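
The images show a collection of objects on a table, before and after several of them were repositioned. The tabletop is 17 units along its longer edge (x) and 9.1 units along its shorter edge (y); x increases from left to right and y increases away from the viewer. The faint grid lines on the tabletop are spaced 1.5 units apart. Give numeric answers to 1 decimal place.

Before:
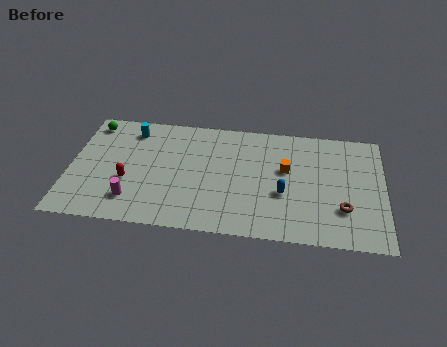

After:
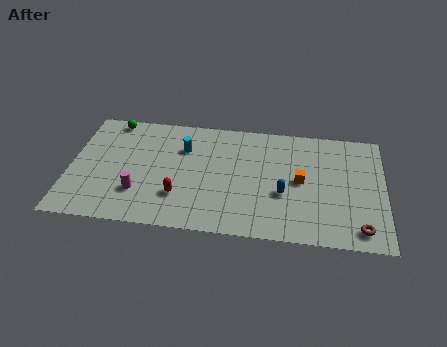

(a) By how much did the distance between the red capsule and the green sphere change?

+1.9

Before: roughly 4.9 units apart; after: 6.8. That's 1.9 units further apart.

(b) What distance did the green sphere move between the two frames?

1.2

The green sphere moved from about (1.0, 7.8) to (2.1, 8.2), a distance of √(1.1² + 0.4²) ≈ 1.2.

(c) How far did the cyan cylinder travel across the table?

3.1

From (3.2, 7.5) to (6.1, 6.4), the cyan cylinder covered √(2.9² + 1.1²) ≈ 3.1 units.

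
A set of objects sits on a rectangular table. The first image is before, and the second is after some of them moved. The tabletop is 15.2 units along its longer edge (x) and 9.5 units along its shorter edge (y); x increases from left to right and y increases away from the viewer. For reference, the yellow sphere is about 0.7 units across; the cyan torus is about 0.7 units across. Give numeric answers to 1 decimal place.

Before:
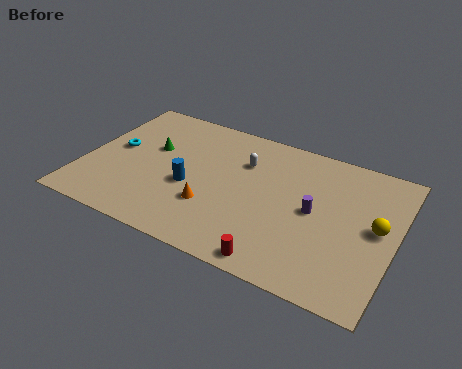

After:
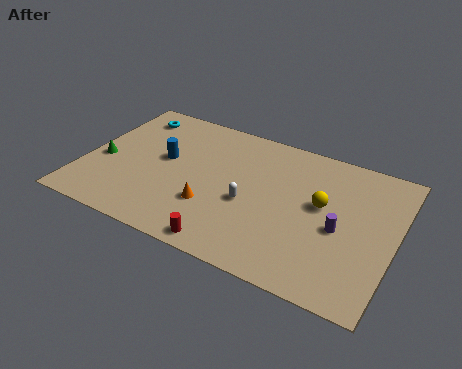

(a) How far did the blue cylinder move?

2.1

The blue cylinder was near (5.3, 3.9) before and (3.8, 5.3) after, so it travelled √(1.5² + 1.4²) ≈ 2.1 units.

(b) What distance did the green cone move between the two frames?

2.8

From (3.1, 5.8) to (0.9, 4.0), the green cone covered √(2.2² + 1.8²) ≈ 2.8 units.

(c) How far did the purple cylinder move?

1.4

The purple cylinder was near (11.3, 4.8) before and (12.6, 4.2) after, so it travelled √(1.3² + 0.6²) ≈ 1.4 units.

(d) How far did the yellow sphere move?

2.7

From (14.3, 5.0) to (11.6, 5.4), the yellow sphere covered √(2.7² + 0.4²) ≈ 2.7 units.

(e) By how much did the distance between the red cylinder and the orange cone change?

-1.7

They were about 4.1 units apart before and 2.4 after — 1.7 units closer together.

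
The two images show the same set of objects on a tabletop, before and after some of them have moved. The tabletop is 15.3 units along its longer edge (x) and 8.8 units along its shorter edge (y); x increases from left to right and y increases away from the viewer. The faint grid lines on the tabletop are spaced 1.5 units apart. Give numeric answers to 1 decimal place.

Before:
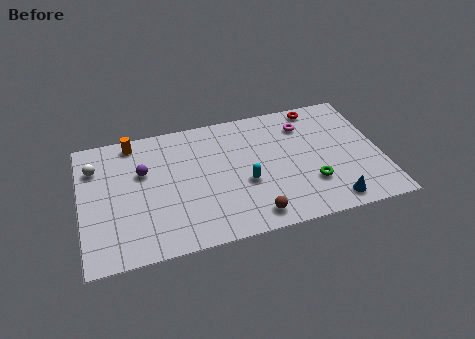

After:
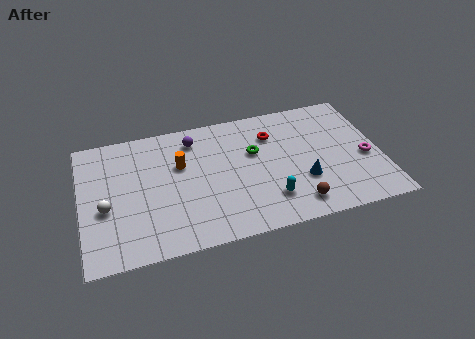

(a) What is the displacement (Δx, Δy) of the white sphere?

(0.4, -2.9)

From the two frames, the white sphere sits at roughly (0.8, 6.5) before and (1.2, 3.6) after.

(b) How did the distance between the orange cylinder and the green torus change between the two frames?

-6.4

Before: roughly 10.2 units apart; after: 3.8. That's 6.4 units closer together.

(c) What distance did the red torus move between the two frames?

2.9

The red torus moved from about (12.4, 7.9) to (9.9, 6.5), a distance of √(2.5² + 1.4²) ≈ 2.9.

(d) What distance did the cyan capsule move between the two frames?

1.8

From (8.3, 3.5) to (9.4, 2.1), the cyan capsule covered √(1.1² + 1.4²) ≈ 1.8 units.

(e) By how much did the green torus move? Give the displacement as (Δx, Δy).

(-2.7, 2.9)

From the two frames, the green torus sits at roughly (11.6, 2.6) before and (8.9, 5.5) after.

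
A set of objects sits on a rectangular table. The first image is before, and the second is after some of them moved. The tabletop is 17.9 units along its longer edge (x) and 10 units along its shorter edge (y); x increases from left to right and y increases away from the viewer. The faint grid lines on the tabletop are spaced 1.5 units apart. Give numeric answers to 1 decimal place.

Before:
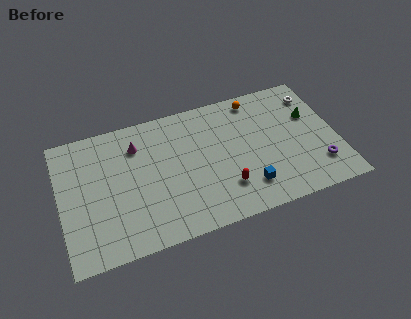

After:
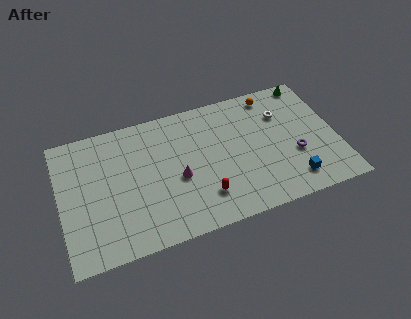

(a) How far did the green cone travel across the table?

2.7

The green cone was near (16.4, 6.4) before and (16.6, 9.1) after, so it travelled √(0.2² + 2.7²) ≈ 2.7 units.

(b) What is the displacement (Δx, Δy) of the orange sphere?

(1.1, 0.0)

The orange sphere started near (13.0, 8.8) and ended near (14.1, 8.8).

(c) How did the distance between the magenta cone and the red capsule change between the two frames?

-4.9

Before: roughly 7.3 units apart; after: 2.4. That's 4.9 units closer together.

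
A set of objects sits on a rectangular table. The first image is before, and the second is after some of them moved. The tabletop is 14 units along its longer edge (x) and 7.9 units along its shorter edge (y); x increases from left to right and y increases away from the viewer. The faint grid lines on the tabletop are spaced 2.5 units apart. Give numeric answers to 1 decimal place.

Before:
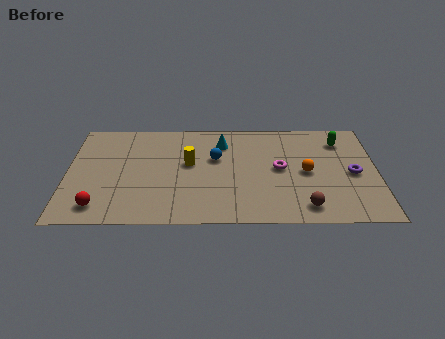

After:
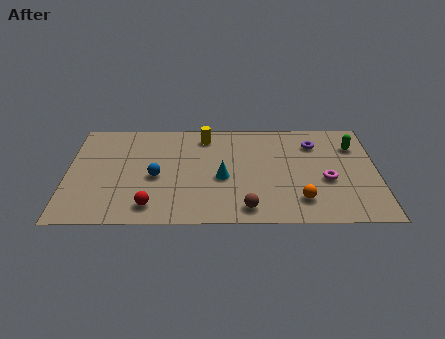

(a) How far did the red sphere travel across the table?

2.3

The red sphere was near (1.5, 1.3) before and (3.8, 1.3) after, so it travelled √(2.3² + 0.0²) ≈ 2.3 units.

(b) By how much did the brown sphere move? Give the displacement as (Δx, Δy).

(-2.6, -0.1)

From the two frames, the brown sphere sits at roughly (10.7, 1.2) before and (8.1, 1.1) after.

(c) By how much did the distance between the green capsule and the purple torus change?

-0.7

They were about 2.5 units apart before and 1.8 after — 0.7 units closer together.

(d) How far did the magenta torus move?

2.3

The magenta torus was near (9.6, 4.1) before and (11.7, 3.2) after, so it travelled √(2.1² + 0.9²) ≈ 2.3 units.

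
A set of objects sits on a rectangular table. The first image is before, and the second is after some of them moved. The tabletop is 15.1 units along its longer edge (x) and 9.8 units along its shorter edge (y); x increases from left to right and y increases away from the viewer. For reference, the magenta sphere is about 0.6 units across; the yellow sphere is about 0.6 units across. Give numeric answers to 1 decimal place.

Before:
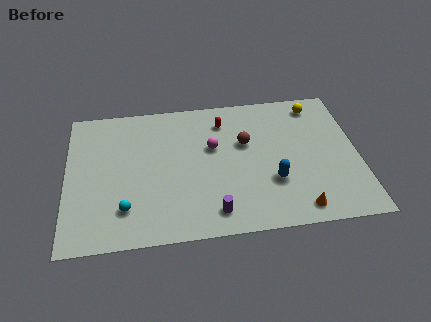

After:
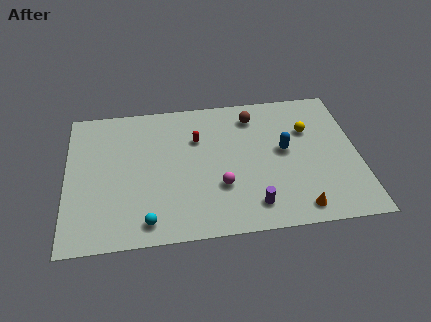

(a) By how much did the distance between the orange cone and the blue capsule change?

+1.8

The distance was about 2.3 in the first image and 4.1 in the second, so they moved 1.8 units further apart.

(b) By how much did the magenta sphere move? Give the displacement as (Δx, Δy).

(0.3, -2.8)

The magenta sphere was at about (7.6, 6.0) and moved to about (7.9, 3.2).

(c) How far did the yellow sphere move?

1.9

The yellow sphere moved from about (13.1, 8.4) to (12.6, 6.6), a distance of √(0.5² + 1.8²) ≈ 1.9.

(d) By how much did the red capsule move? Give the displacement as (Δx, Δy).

(-1.4, -1.1)

The red capsule started near (8.2, 7.8) and ended near (6.8, 6.7).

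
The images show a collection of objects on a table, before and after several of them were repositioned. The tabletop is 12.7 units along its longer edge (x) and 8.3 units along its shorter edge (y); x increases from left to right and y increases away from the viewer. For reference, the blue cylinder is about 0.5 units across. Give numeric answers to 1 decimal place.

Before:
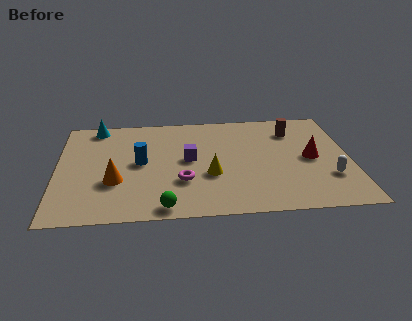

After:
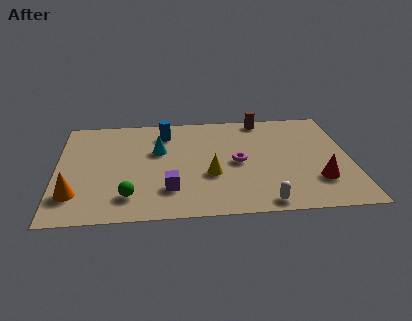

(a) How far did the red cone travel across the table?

1.8

From (11.0, 4.1) to (11.2, 2.3), the red cone covered √(0.2² + 1.8²) ≈ 1.8 units.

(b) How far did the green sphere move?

1.7

From (4.6, 0.8) to (3.1, 1.7), the green sphere covered √(1.5² + 0.9²) ≈ 1.7 units.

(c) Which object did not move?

the yellow cone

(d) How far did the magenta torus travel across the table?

2.7

From (5.4, 2.7) to (7.8, 4.0), the magenta torus covered √(2.4² + 1.3²) ≈ 2.7 units.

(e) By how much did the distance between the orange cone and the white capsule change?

-1.1

They were about 9.2 units apart before and 8.1 after — 1.1 units closer together.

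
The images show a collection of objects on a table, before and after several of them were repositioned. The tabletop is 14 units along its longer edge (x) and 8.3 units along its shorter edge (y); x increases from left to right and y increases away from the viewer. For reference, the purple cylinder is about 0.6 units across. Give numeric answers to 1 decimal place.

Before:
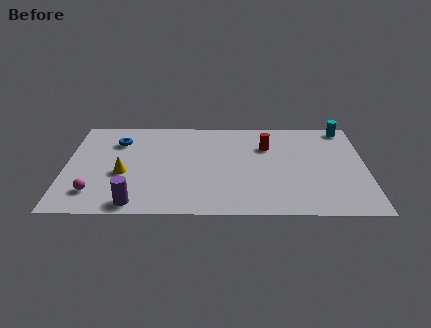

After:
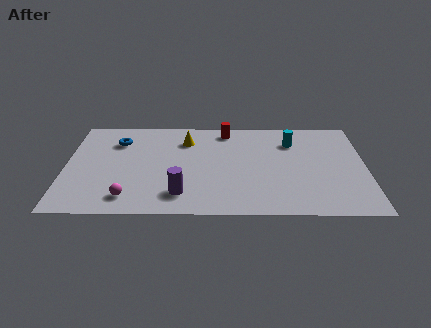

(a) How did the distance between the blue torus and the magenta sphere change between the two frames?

+0.3

The distance was about 4.5 in the first image and 4.8 in the second, so they moved 0.3 units further apart.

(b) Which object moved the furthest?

the yellow cone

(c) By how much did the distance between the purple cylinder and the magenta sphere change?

+0.3

Before: roughly 2.1 units apart; after: 2.4. That's 0.3 units further apart.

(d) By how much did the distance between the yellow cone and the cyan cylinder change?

-6.2

The distance was about 11.2 in the first image and 5.0 in the second, so they moved 6.2 units closer together.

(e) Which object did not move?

the blue torus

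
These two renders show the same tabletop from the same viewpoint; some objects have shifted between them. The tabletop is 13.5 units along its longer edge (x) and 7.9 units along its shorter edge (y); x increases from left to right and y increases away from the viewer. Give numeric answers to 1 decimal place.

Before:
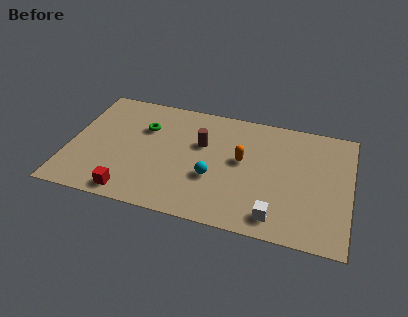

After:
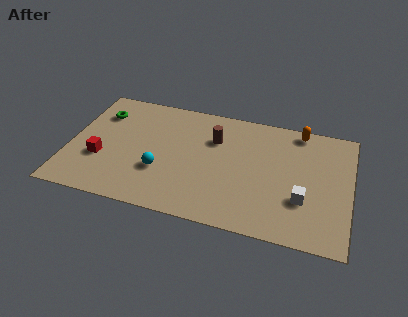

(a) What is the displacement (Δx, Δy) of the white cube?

(1.2, 1.4)

The white cube started near (10.1, 1.2) and ended near (11.3, 2.6).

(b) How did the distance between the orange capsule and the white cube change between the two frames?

+0.8

They were about 3.7 units apart before and 4.5 after — 0.8 units further apart.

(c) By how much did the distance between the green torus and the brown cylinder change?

+2.8

Before: roughly 2.8 units apart; after: 5.6. That's 2.8 units further apart.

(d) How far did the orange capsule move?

3.7

The orange capsule was near (8.3, 4.4) before and (10.9, 7.1) after, so it travelled √(2.6² + 2.7²) ≈ 3.7 units.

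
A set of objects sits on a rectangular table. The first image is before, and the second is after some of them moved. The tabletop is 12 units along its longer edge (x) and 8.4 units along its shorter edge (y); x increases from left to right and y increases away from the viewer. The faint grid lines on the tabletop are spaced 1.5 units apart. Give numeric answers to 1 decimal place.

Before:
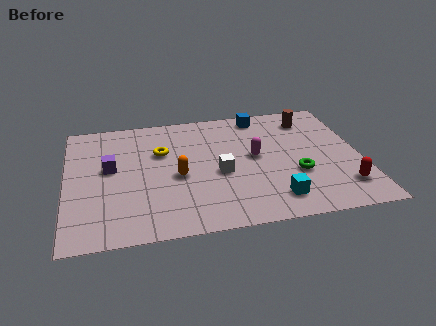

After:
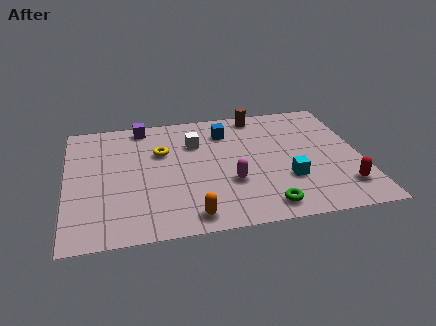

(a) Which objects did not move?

the red capsule and the yellow torus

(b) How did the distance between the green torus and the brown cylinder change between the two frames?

+2.5

They were about 3.9 units apart before and 6.4 after — 2.5 units further apart.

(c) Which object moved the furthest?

the purple cube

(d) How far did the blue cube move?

1.7

From (8.1, 7.4) to (6.6, 6.5), the blue cube covered √(1.5² + 0.9²) ≈ 1.7 units.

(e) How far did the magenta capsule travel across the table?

1.9

The magenta capsule was near (7.7, 4.5) before and (6.6, 2.9) after, so it travelled √(1.1² + 1.6²) ≈ 1.9 units.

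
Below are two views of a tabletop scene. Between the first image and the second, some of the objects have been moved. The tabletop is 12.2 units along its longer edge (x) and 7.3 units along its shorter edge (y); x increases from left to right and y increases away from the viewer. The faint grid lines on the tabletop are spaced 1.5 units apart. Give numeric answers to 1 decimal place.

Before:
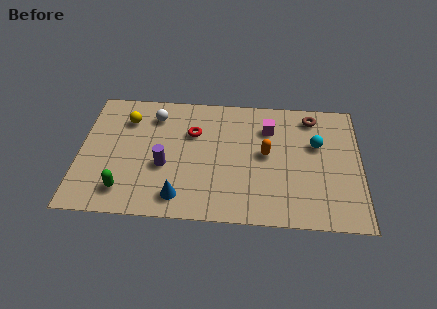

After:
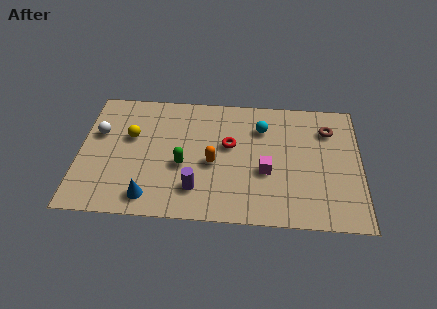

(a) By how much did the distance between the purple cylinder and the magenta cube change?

-1.9

Before: roughly 5.1 units apart; after: 3.2. That's 1.9 units closer together.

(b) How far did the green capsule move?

3.0

The green capsule was near (2.0, 1.4) before and (4.5, 3.0) after, so it travelled √(2.5² + 1.6²) ≈ 3.0 units.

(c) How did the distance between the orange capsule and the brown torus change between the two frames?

+2.5

They were about 3.0 units apart before and 5.5 after — 2.5 units further apart.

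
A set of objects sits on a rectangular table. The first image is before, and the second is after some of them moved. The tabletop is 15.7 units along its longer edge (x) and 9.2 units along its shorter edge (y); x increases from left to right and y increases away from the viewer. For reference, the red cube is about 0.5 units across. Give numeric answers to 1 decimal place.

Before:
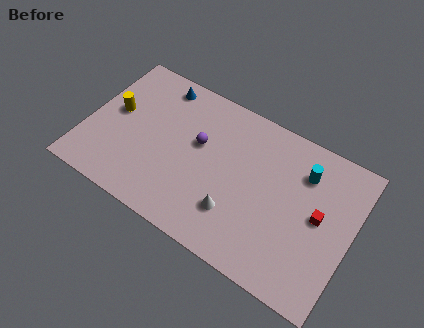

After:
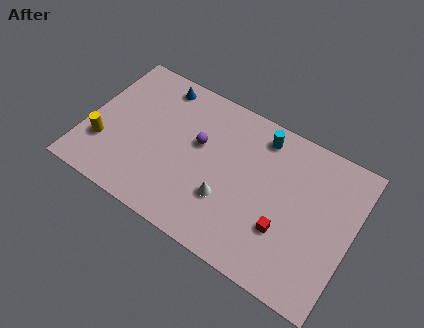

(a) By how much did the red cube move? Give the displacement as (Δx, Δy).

(-1.8, -1.8)

The red cube started near (13.8, 4.8) and ended near (12.0, 3.0).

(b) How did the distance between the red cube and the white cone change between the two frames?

-1.7

Before: roughly 5.1 units apart; after: 3.4. That's 1.7 units closer together.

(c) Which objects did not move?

the blue cone and the purple sphere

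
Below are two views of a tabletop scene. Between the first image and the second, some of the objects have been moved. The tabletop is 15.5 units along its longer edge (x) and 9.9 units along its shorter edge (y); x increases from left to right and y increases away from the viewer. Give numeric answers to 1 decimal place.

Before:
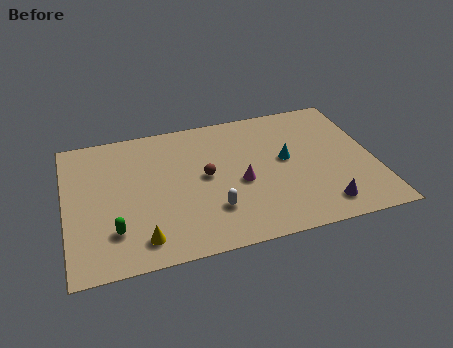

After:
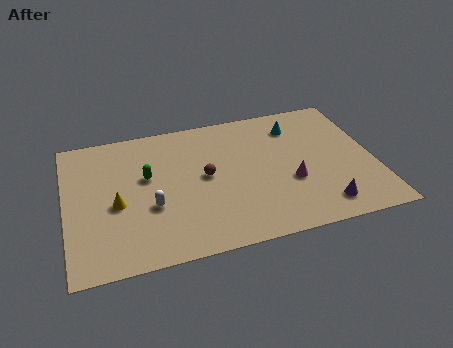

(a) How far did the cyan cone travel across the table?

2.5

The cyan cone was near (11.1, 5.4) before and (11.8, 7.8) after, so it travelled √(0.7² + 2.4²) ≈ 2.5 units.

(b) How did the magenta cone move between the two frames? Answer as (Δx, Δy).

(2.5, -0.6)

The magenta cone was at about (8.7, 4.3) and moved to about (11.2, 3.7).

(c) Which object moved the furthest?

the green capsule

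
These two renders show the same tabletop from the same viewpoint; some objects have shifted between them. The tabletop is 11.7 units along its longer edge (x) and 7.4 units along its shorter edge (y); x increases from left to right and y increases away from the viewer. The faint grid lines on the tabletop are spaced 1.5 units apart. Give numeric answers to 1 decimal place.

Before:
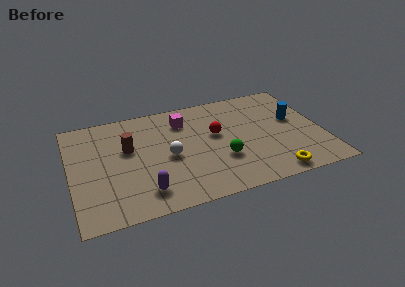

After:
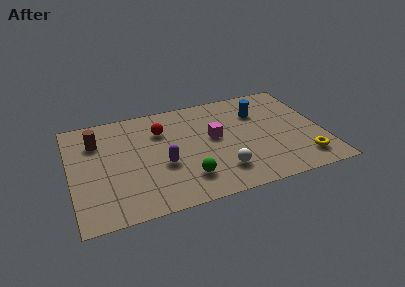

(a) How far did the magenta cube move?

2.1

The magenta cube moved from about (5.4, 5.7) to (6.7, 4.1), a distance of √(1.3² + 1.6²) ≈ 2.1.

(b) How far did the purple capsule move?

1.8

The purple capsule moved from about (3.2, 1.4) to (4.2, 2.9), a distance of √(1.0² + 1.5²) ≈ 1.8.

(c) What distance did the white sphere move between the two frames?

2.9

From (4.5, 3.4) to (6.8, 1.7), the white sphere covered √(2.3² + 1.7²) ≈ 2.9 units.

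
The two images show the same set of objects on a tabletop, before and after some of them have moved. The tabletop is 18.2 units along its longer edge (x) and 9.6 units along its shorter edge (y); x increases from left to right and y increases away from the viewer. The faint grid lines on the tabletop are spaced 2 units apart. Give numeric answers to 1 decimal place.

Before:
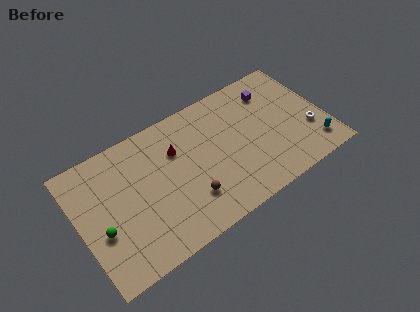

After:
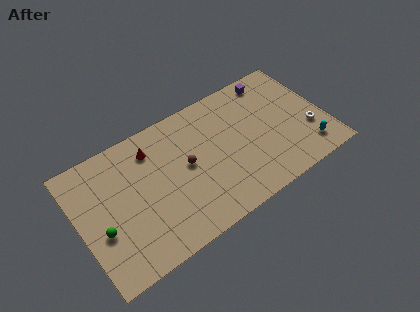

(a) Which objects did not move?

the green sphere and the white torus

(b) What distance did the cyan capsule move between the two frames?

0.5

The cyan capsule was near (17.0, 1.8) before and (16.5, 1.8) after, so it travelled √(0.5² + 0.0²) ≈ 0.5 units.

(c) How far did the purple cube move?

0.9

The purple cube moved from about (14.8, 7.5) to (15.0, 8.4), a distance of √(0.2² + 0.9²) ≈ 0.9.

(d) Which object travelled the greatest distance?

the brown sphere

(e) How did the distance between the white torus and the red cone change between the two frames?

+1.9

The distance was about 10.1 in the first image and 12.0 in the second, so they moved 1.9 units further apart.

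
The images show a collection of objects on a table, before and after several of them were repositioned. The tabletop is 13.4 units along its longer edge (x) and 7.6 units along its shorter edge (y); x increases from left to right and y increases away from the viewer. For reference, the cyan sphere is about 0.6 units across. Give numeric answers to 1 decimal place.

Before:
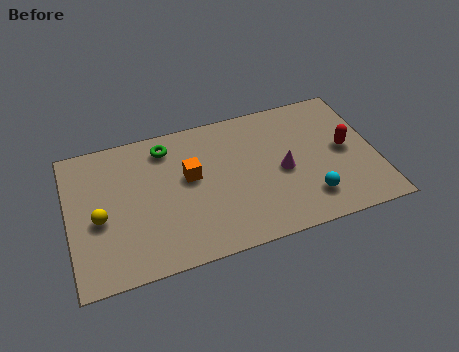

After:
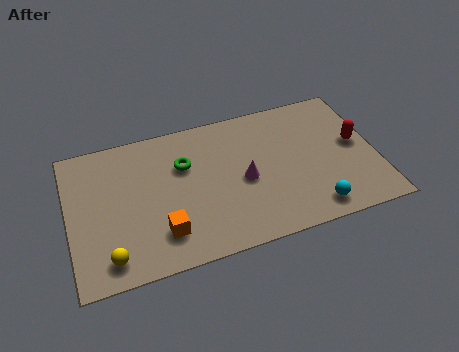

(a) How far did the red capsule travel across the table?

0.5

From (12.1, 3.9) to (12.6, 4.1), the red capsule covered √(0.5² + 0.2²) ≈ 0.5 units.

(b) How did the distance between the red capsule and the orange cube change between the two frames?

+2.2

The distance was about 6.8 in the first image and 9.0 in the second, so they moved 2.2 units further apart.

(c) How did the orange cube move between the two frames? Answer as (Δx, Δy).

(-1.4, -2.6)

The orange cube was at about (5.3, 4.4) and moved to about (3.9, 1.8).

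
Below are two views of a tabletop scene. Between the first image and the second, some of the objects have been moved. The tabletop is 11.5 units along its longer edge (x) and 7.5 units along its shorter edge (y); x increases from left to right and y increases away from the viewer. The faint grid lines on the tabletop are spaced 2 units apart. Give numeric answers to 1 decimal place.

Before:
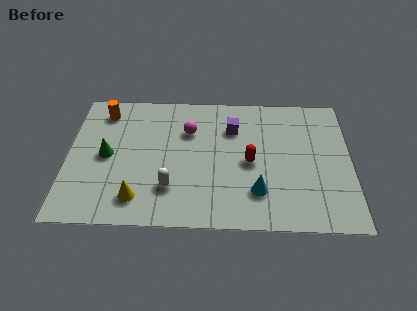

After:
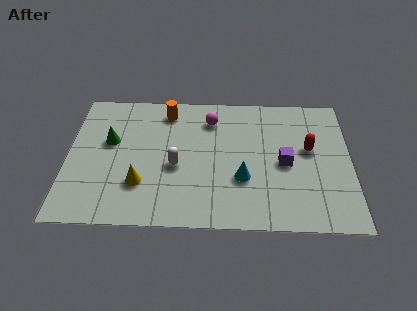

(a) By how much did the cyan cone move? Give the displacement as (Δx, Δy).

(-0.6, 0.7)

The cyan cone was at about (7.7, 1.9) and moved to about (7.1, 2.6).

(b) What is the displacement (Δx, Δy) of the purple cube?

(2.1, -1.9)

The purple cube was at about (6.7, 5.4) and moved to about (8.8, 3.5).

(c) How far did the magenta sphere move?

1.1

The magenta sphere was near (4.9, 5.2) before and (5.8, 5.9) after, so it travelled √(0.9² + 0.7²) ≈ 1.1 units.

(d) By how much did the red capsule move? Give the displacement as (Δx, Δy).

(2.4, 0.8)

From the two frames, the red capsule sits at roughly (7.4, 3.5) before and (9.8, 4.3) after.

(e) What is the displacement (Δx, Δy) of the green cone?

(0.1, 0.8)

From the two frames, the green cone sits at roughly (1.6, 3.7) before and (1.7, 4.5) after.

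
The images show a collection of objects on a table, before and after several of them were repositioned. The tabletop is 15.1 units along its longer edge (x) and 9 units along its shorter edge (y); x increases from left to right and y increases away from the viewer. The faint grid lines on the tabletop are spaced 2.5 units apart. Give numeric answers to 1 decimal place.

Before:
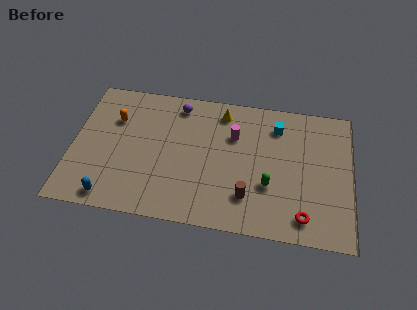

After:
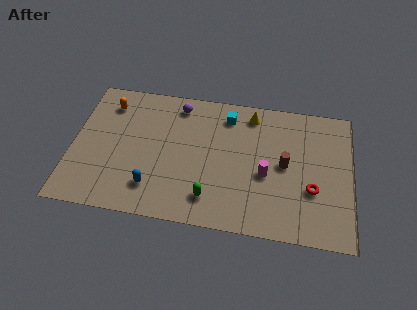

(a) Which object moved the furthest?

the green capsule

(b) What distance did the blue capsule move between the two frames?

2.4

The blue capsule was near (2.3, 1.0) before and (4.5, 2.0) after, so it travelled √(2.2² + 1.0²) ≈ 2.4 units.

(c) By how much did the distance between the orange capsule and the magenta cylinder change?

+2.8

Before: roughly 6.5 units apart; after: 9.3. That's 2.8 units further apart.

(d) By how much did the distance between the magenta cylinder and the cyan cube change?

+1.7

Before: roughly 2.5 units apart; after: 4.2. That's 1.7 units further apart.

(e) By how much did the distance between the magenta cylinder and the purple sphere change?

+2.8

The distance was about 3.5 in the first image and 6.3 in the second, so they moved 2.8 units further apart.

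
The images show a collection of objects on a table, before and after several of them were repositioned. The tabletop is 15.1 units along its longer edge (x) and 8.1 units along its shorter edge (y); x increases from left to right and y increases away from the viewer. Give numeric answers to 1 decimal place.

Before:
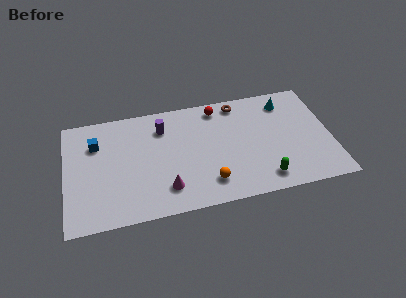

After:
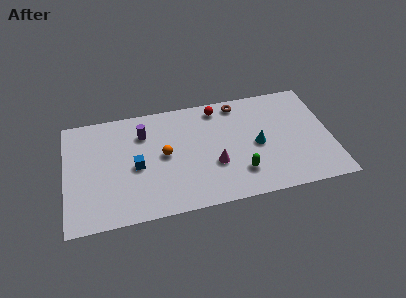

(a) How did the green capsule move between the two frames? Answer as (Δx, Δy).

(-1.3, 0.7)

From the two frames, the green capsule sits at roughly (11.1, 1.3) before and (9.8, 2.0) after.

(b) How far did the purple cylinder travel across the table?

1.1

The purple cylinder moved from about (5.6, 6.2) to (4.5, 6.0), a distance of √(1.1² + 0.2²) ≈ 1.1.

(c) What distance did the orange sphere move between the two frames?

3.5

From (8.0, 1.7) to (5.6, 4.2), the orange sphere covered √(2.4² + 2.5²) ≈ 3.5 units.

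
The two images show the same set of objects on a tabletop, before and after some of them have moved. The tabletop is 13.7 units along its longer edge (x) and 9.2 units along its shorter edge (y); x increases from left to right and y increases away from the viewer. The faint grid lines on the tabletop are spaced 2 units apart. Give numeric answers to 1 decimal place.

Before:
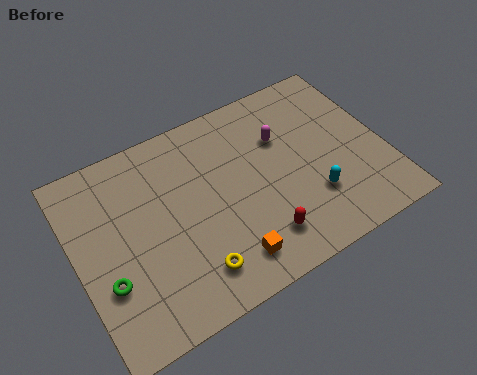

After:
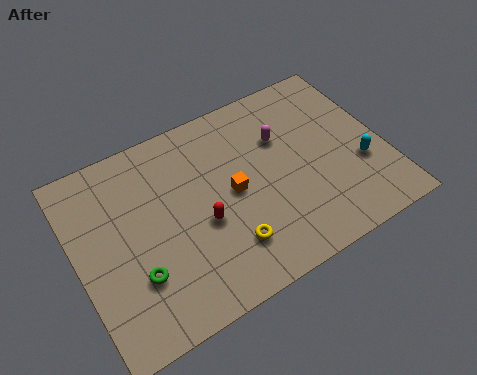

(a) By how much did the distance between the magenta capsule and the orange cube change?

-2.6

They were about 5.6 units apart before and 3.0 after — 2.6 units closer together.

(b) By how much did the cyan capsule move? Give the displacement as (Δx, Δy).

(2.3, 0.6)

The cyan capsule started near (10.2, 2.7) and ended near (12.5, 3.3).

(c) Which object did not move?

the magenta capsule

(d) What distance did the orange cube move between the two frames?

3.1

The orange cube moved from about (6.2, 1.6) to (6.9, 4.6), a distance of √(0.7² + 3.0²) ≈ 3.1.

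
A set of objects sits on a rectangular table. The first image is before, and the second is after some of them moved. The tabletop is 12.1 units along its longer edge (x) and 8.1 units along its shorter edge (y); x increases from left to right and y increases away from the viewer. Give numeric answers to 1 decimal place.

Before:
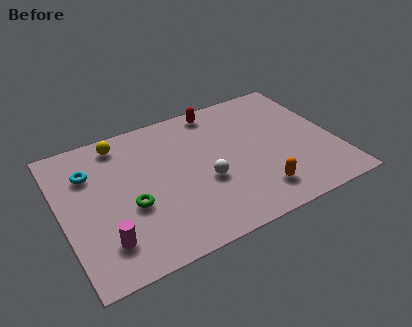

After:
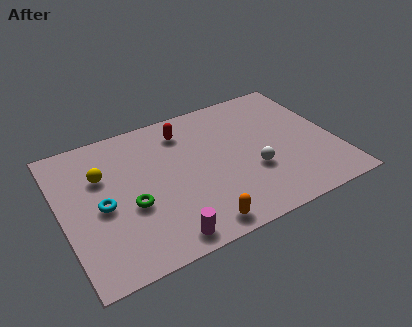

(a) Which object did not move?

the green torus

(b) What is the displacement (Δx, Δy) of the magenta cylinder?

(2.4, -0.9)

The magenta cylinder was at about (1.6, 1.8) and moved to about (4.0, 0.9).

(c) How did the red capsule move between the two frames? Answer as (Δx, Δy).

(-1.6, -0.7)

The red capsule was at about (7.3, 7.2) and moved to about (5.7, 6.5).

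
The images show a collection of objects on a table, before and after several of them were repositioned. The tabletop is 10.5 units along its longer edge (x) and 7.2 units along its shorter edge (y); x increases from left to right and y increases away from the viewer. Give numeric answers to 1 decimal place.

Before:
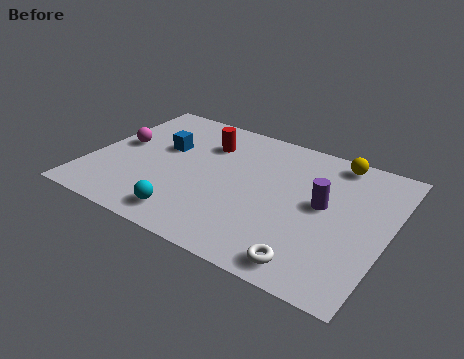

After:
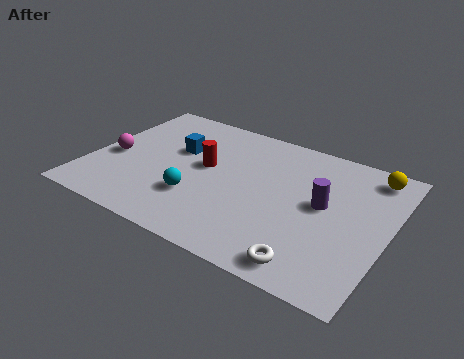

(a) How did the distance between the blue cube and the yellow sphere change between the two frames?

+0.7

Before: roughly 6.2 units apart; after: 6.9. That's 0.7 units further apart.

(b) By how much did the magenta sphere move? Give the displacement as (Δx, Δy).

(-0.1, -0.8)

The magenta sphere was at about (0.9, 3.9) and moved to about (0.8, 3.1).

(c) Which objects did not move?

the purple cylinder and the white torus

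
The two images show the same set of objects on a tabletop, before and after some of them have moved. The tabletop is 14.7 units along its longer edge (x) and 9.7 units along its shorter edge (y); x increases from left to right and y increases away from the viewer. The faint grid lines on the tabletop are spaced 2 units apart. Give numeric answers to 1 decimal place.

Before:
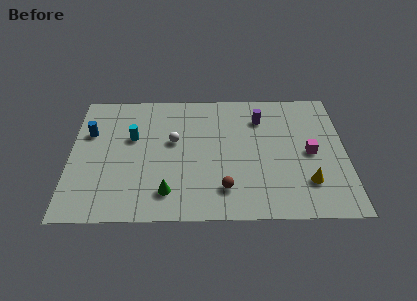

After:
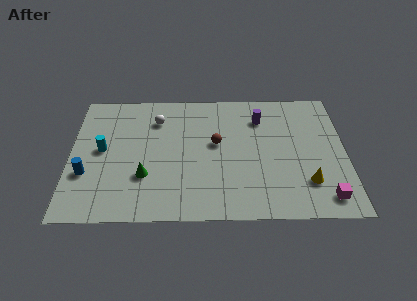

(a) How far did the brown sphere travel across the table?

3.4

The brown sphere was near (8.2, 2.1) before and (7.8, 5.5) after, so it travelled √(0.4² + 3.4²) ≈ 3.4 units.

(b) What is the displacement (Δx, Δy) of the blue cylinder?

(-0.1, -3.1)

From the two frames, the blue cylinder sits at roughly (1.0, 6.4) before and (0.9, 3.3) after.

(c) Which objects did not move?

the purple cylinder and the yellow cone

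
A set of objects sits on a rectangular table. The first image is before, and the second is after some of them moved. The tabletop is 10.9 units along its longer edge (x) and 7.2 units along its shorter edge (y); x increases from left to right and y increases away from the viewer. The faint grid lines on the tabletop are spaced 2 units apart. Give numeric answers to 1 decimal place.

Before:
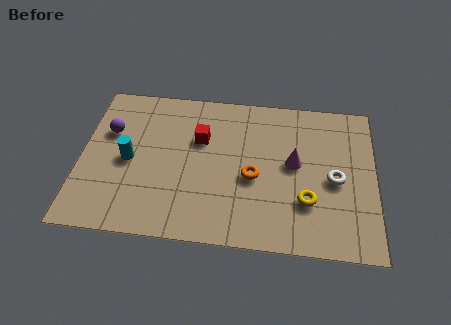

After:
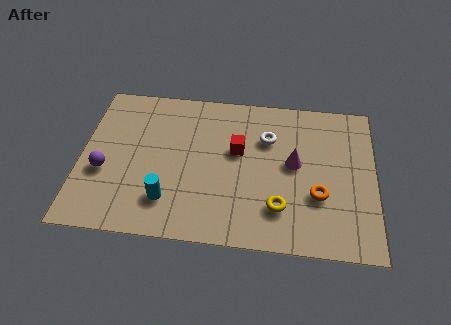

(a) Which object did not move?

the magenta cone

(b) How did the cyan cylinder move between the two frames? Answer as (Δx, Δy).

(1.5, -1.7)

From the two frames, the cyan cylinder sits at roughly (1.8, 3.4) before and (3.3, 1.7) after.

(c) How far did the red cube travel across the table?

1.5

The red cube was near (4.4, 4.7) before and (5.8, 4.3) after, so it travelled √(1.4² + 0.4²) ≈ 1.5 units.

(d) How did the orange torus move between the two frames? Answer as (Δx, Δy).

(2.4, -0.6)

The orange torus was at about (6.4, 3.1) and moved to about (8.8, 2.5).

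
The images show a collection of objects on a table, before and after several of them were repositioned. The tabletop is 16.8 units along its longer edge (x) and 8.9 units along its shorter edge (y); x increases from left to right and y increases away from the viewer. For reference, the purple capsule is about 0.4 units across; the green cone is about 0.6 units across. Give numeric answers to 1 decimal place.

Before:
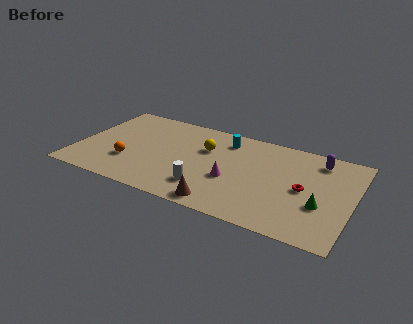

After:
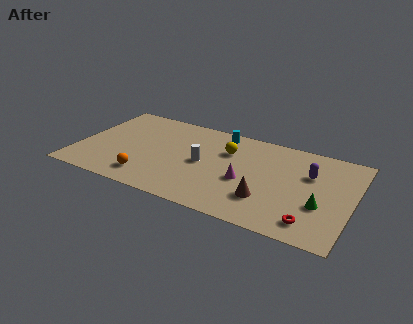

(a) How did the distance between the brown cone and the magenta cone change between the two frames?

-0.7

Before: roughly 2.5 units apart; after: 1.8. That's 0.7 units closer together.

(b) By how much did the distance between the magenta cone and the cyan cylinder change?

+0.8

The distance was about 3.8 in the first image and 4.6 in the second, so they moved 0.8 units further apart.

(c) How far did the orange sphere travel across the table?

1.7

The orange sphere moved from about (3.3, 2.8) to (4.6, 1.7), a distance of √(1.3² + 1.1²) ≈ 1.7.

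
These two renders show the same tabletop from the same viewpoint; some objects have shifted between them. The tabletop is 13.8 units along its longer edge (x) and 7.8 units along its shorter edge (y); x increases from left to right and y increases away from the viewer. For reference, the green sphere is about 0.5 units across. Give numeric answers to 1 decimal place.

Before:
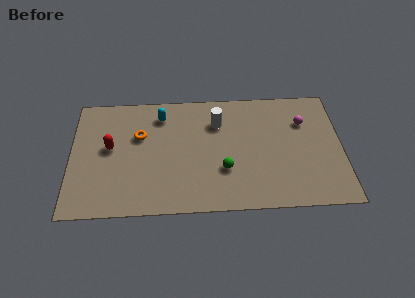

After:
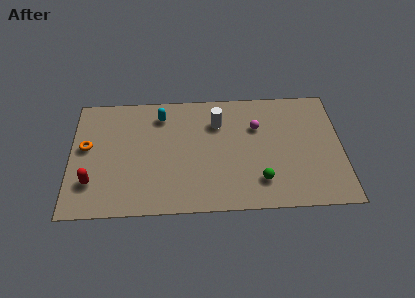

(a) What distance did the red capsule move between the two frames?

2.4

The red capsule moved from about (2.0, 4.3) to (1.1, 2.1), a distance of √(0.9² + 2.2²) ≈ 2.4.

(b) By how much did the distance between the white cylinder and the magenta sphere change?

-2.4

The distance was about 4.4 in the first image and 2.0 in the second, so they moved 2.4 units closer together.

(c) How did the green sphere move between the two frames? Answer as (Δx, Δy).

(1.8, -0.8)

From the two frames, the green sphere sits at roughly (7.8, 2.6) before and (9.6, 1.8) after.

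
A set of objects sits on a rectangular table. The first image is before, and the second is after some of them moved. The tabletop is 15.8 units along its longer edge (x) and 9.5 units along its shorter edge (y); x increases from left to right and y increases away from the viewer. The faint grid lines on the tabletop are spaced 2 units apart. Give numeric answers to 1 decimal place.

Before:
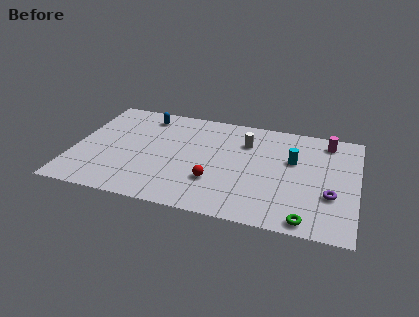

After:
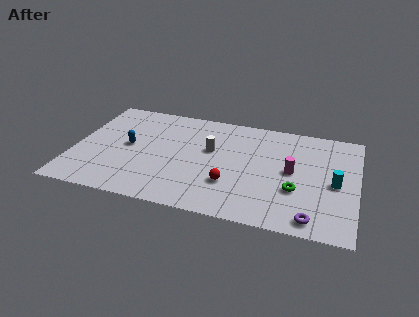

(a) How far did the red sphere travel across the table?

0.9

The red sphere moved from about (8.0, 2.9) to (8.9, 2.9), a distance of √(0.9² + 0.0²) ≈ 0.9.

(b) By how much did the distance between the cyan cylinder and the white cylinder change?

+4.2

Before: roughly 2.9 units apart; after: 7.1. That's 4.2 units further apart.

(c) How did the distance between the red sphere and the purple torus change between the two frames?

-1.5

The distance was about 6.4 in the first image and 4.9 in the second, so they moved 1.5 units closer together.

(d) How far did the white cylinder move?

2.2

From (9.5, 6.9) to (7.6, 5.7), the white cylinder covered √(1.9² + 1.2²) ≈ 2.2 units.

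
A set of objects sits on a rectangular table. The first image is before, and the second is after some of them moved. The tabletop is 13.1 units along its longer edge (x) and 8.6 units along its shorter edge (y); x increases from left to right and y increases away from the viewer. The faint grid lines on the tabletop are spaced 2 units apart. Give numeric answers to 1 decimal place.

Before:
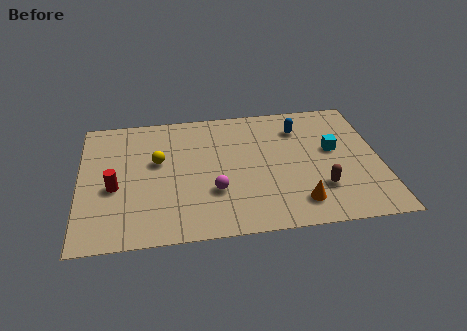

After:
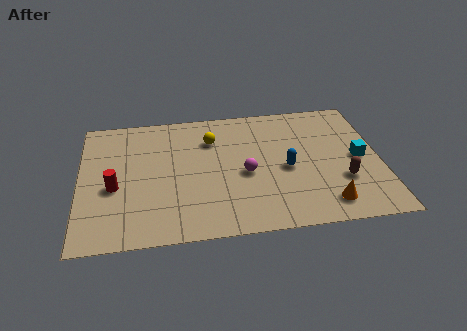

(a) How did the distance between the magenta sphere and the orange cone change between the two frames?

+0.4

They were about 3.8 units apart before and 4.2 after — 0.4 units further apart.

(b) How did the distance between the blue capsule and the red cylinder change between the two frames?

-1.2

Before: roughly 8.7 units apart; after: 7.5. That's 1.2 units closer together.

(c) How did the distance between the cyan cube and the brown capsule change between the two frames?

-1.0

They were about 2.6 units apart before and 1.6 after — 1.0 units closer together.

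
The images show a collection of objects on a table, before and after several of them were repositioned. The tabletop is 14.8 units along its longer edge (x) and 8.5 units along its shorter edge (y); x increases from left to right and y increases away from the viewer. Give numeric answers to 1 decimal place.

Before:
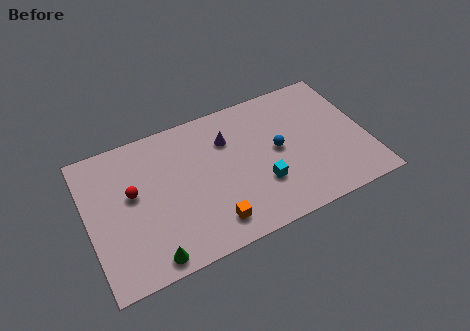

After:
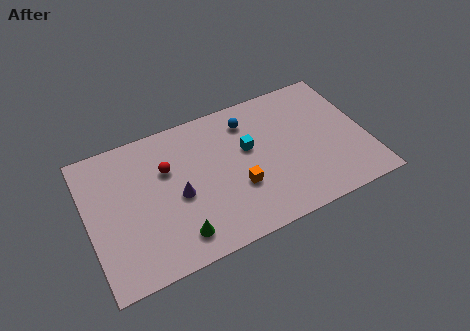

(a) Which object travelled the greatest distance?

the purple cone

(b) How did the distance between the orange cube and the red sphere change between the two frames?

-0.7

The distance was about 5.1 in the first image and 4.4 in the second, so they moved 0.7 units closer together.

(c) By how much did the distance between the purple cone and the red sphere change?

-3.5

They were about 5.3 units apart before and 1.8 after — 3.5 units closer together.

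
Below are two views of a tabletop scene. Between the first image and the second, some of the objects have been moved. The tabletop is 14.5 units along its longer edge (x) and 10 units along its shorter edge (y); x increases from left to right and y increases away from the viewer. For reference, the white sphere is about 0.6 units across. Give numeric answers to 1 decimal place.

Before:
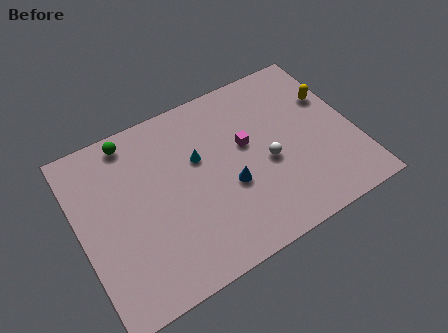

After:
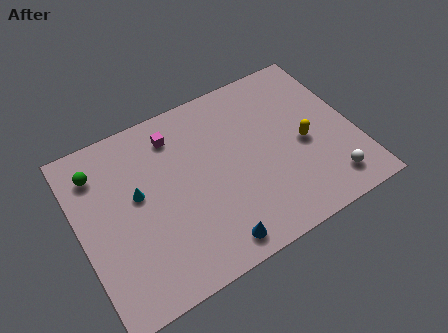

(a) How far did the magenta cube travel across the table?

4.2

From (8.9, 5.8) to (5.4, 8.1), the magenta cube covered √(3.5² + 2.3²) ≈ 4.2 units.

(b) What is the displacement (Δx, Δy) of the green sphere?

(-1.9, -1.0)

The green sphere started near (3.2, 8.9) and ended near (1.3, 7.9).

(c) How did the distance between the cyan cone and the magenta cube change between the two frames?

+0.8

They were about 2.5 units apart before and 3.3 after — 0.8 units further apart.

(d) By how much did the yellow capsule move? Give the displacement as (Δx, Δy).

(-1.8, -2.1)

The yellow capsule was at about (13.6, 6.6) and moved to about (11.8, 4.5).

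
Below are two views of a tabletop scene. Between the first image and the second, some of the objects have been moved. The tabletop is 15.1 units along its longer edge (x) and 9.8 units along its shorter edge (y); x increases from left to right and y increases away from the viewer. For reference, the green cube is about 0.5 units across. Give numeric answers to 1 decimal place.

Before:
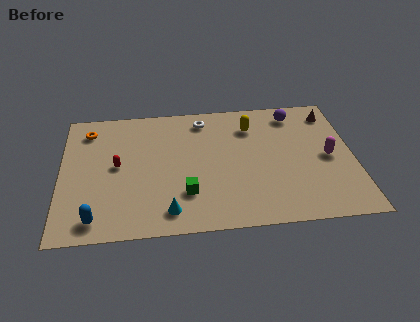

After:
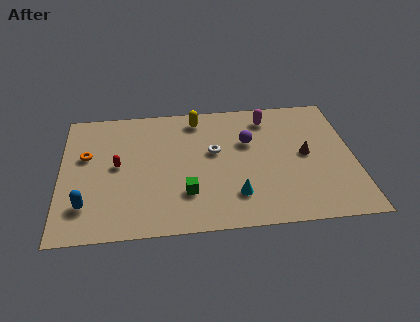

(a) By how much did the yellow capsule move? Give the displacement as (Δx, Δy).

(-2.8, 0.9)

From the two frames, the yellow capsule sits at roughly (9.9, 7.5) before and (7.1, 8.4) after.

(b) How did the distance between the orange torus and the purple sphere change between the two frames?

-2.4

Before: roughly 10.8 units apart; after: 8.4. That's 2.4 units closer together.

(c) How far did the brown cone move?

3.4

The brown cone was near (14.1, 8.1) before and (12.6, 5.0) after, so it travelled √(1.5² + 3.1²) ≈ 3.4 units.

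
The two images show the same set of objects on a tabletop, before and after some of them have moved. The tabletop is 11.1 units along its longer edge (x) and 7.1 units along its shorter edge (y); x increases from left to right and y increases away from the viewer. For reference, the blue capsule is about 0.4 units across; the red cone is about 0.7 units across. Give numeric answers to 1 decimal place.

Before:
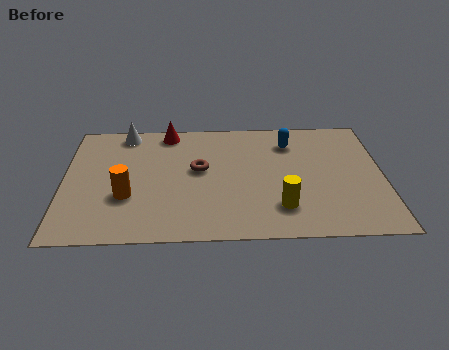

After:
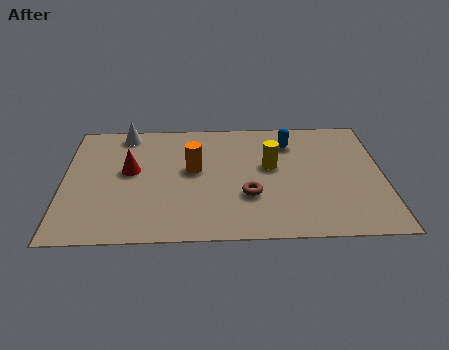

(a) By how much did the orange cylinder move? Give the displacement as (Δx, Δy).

(2.3, 1.5)

The orange cylinder was at about (2.2, 2.5) and moved to about (4.5, 4.0).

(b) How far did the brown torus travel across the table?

2.3

The brown torus moved from about (4.7, 4.0) to (6.4, 2.4), a distance of √(1.7² + 1.6²) ≈ 2.3.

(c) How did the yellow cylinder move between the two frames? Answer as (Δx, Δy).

(-0.3, 2.4)

From the two frames, the yellow cylinder sits at roughly (7.5, 1.7) before and (7.2, 4.1) after.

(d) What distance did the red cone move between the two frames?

2.6

The red cone was near (3.6, 6.3) before and (2.3, 4.0) after, so it travelled √(1.3² + 2.3²) ≈ 2.6 units.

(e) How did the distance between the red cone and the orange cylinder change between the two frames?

-1.8

Before: roughly 4.0 units apart; after: 2.2. That's 1.8 units closer together.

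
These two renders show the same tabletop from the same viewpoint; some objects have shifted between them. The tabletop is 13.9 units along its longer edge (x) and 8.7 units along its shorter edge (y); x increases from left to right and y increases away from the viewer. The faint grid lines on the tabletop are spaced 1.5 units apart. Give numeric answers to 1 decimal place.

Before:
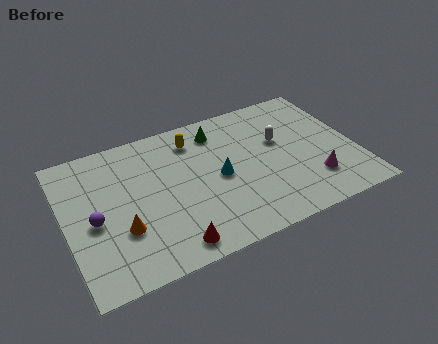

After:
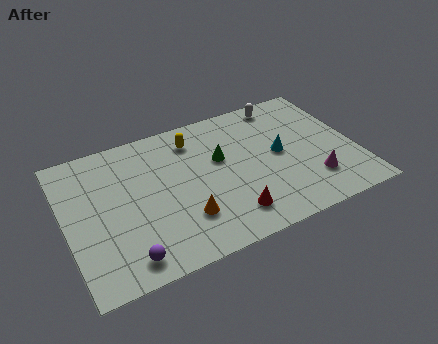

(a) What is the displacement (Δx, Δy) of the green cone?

(-0.1, -1.8)

The green cone started near (7.6, 7.1) and ended near (7.5, 5.3).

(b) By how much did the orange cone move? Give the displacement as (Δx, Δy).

(2.9, -0.5)

From the two frames, the orange cone sits at roughly (2.5, 2.9) before and (5.4, 2.4) after.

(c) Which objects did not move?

the magenta cone and the yellow capsule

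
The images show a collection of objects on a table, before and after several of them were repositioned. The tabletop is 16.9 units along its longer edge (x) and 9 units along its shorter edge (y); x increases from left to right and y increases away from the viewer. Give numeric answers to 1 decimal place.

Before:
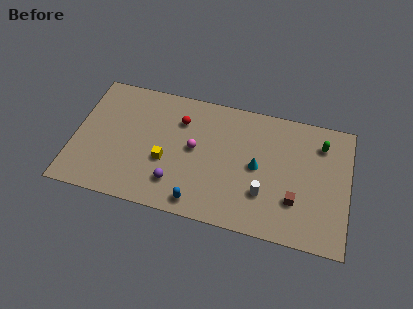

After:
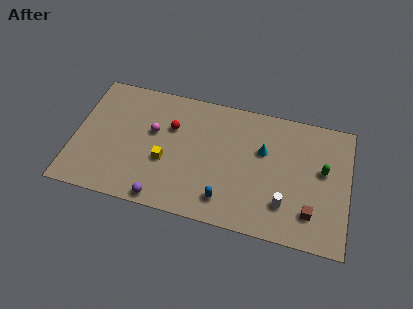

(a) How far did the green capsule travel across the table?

1.8

The green capsule was near (15.1, 7.0) before and (15.3, 5.2) after, so it travelled √(0.2² + 1.8²) ≈ 1.8 units.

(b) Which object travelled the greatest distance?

the magenta sphere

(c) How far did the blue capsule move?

1.7

The blue capsule moved from about (7.9, 1.1) to (9.5, 1.7), a distance of √(1.6² + 0.6²) ≈ 1.7.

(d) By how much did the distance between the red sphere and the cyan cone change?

+0.4

They were about 5.3 units apart before and 5.7 after — 0.4 units further apart.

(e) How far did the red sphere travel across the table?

0.8

From (6.4, 6.6) to (5.9, 6.0), the red sphere covered √(0.5² + 0.6²) ≈ 0.8 units.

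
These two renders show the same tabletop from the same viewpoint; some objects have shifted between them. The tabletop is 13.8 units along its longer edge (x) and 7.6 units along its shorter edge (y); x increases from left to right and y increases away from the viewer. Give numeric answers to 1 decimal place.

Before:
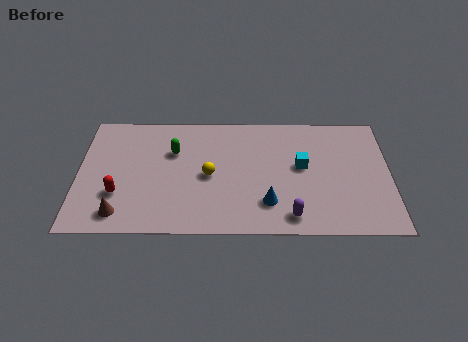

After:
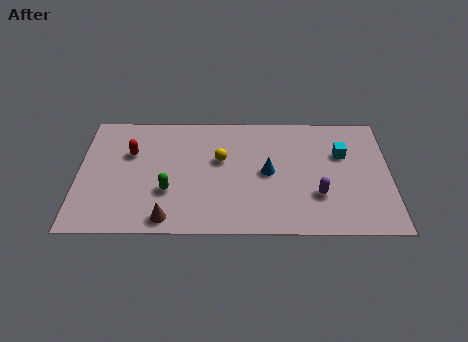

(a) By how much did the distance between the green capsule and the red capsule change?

-0.7

They were about 3.6 units apart before and 2.9 after — 0.7 units closer together.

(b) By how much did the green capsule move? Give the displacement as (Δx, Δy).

(-0.2, -2.5)

The green capsule was at about (4.2, 5.1) and moved to about (4.0, 2.6).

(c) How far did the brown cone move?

2.1

The brown cone was near (1.9, 1.2) before and (4.0, 0.9) after, so it travelled √(2.1² + 0.3²) ≈ 2.1 units.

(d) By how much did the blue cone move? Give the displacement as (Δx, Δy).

(0.0, 1.9)

The blue cone was at about (8.4, 1.9) and moved to about (8.4, 3.8).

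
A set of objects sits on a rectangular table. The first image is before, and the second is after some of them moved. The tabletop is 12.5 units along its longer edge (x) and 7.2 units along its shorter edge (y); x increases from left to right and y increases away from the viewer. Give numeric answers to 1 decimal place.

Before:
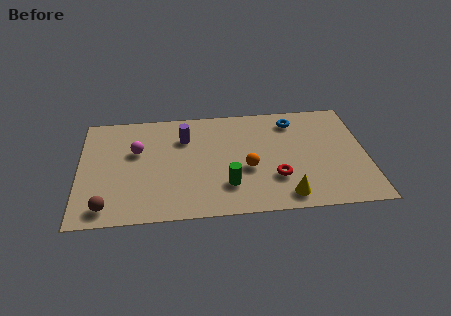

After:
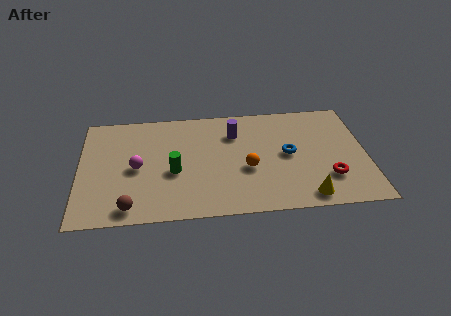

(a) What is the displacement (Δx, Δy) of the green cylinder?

(-2.3, 1.1)

The green cylinder started near (6.4, 1.9) and ended near (4.1, 3.0).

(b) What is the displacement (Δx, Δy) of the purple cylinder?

(2.2, 0.1)

From the two frames, the purple cylinder sits at roughly (4.6, 5.2) before and (6.8, 5.3) after.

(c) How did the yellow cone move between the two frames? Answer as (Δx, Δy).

(0.9, -0.1)

The yellow cone was at about (8.9, 1.0) and moved to about (9.8, 0.9).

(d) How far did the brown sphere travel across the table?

1.0

The brown sphere moved from about (1.2, 1.0) to (2.2, 0.9), a distance of √(1.0² + 0.1²) ≈ 1.0.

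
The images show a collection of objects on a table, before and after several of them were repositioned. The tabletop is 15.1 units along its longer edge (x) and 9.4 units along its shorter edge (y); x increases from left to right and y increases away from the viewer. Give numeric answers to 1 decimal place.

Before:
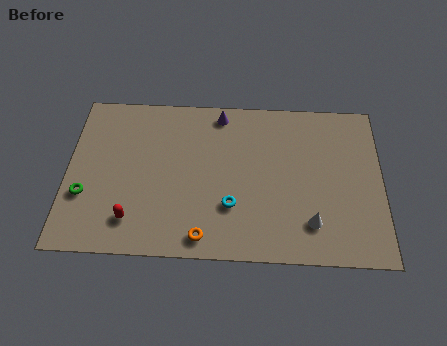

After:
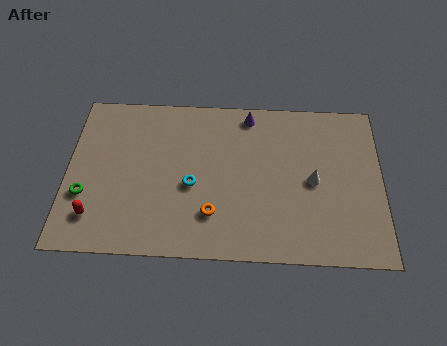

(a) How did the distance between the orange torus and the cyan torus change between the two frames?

-0.3

They were about 2.2 units apart before and 1.9 after — 0.3 units closer together.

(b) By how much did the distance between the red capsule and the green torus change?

-1.3

They were about 2.6 units apart before and 1.3 after — 1.3 units closer together.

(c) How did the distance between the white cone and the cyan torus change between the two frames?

+1.9

The distance was about 3.9 in the first image and 5.8 in the second, so they moved 1.9 units further apart.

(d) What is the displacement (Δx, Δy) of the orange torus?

(0.4, 1.3)

From the two frames, the orange torus sits at roughly (6.6, 1.1) before and (7.0, 2.4) after.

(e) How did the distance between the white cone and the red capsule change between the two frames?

+2.2

They were about 8.5 units apart before and 10.7 after — 2.2 units further apart.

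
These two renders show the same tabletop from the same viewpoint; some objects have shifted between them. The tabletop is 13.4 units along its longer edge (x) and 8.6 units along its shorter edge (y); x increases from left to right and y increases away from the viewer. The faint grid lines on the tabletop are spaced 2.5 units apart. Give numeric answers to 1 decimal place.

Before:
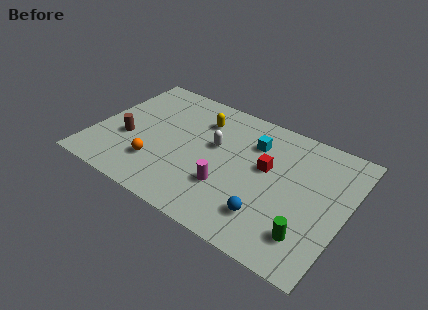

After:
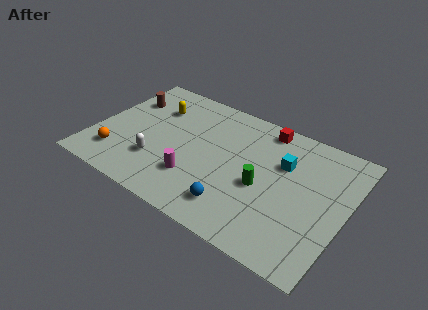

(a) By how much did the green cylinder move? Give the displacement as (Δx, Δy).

(-2.7, 1.8)

From the two frames, the green cylinder sits at roughly (11.8, 1.9) before and (9.1, 3.7) after.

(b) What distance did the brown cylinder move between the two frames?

2.9

From (1.8, 3.3) to (1.2, 6.1), the brown cylinder covered √(0.6² + 2.8²) ≈ 2.9 units.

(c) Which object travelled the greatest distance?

the white capsule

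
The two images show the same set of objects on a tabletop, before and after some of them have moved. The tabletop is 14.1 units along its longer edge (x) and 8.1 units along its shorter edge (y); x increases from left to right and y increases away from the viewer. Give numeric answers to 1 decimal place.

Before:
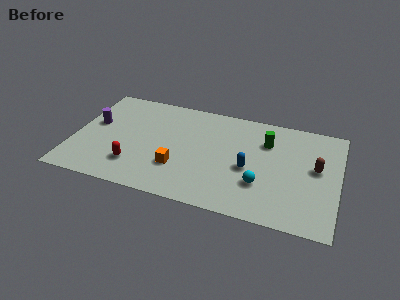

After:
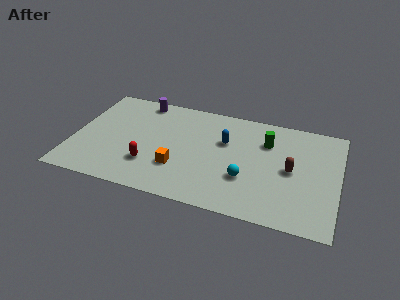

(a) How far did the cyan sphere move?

0.8

The cyan sphere was near (10.1, 2.5) before and (9.3, 2.7) after, so it travelled √(0.8² + 0.2²) ≈ 0.8 units.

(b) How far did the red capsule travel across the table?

0.9

The red capsule moved from about (3.4, 2.0) to (4.2, 2.3), a distance of √(0.8² + 0.3²) ≈ 0.9.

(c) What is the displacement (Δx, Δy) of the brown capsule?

(-1.3, -0.5)

From the two frames, the brown capsule sits at roughly (12.9, 4.5) before and (11.6, 4.0) after.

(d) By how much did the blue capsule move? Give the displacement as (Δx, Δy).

(-1.4, 1.7)

The blue capsule started near (9.4, 3.5) and ended near (8.0, 5.2).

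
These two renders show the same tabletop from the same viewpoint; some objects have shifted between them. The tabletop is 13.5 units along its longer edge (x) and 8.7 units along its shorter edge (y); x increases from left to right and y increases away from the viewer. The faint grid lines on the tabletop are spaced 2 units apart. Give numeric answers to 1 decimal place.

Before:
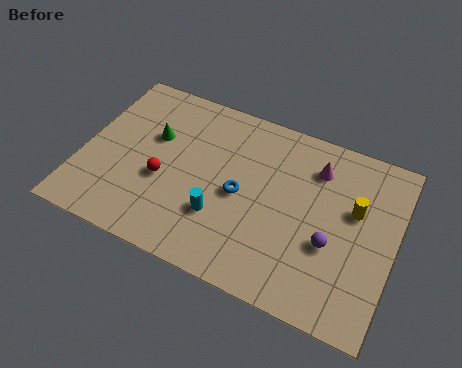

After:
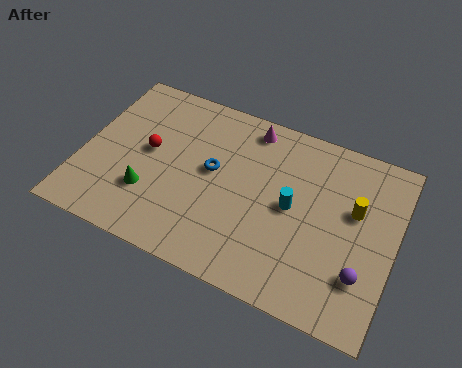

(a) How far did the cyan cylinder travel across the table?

3.4

The cyan cylinder moved from about (6.2, 2.7) to (9.1, 4.4), a distance of √(2.9² + 1.7²) ≈ 3.4.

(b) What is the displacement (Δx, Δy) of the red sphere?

(-0.8, 1.2)

The red sphere started near (3.6, 3.5) and ended near (2.8, 4.7).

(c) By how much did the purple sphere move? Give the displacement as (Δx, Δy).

(1.4, -0.9)

The purple sphere started near (10.9, 3.3) and ended near (12.3, 2.4).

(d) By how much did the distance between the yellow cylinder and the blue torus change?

+1.2

The distance was about 4.9 in the first image and 6.1 in the second, so they moved 1.2 units further apart.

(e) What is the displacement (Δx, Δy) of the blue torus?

(-1.3, 0.7)

From the two frames, the blue torus sits at roughly (6.9, 4.1) before and (5.6, 4.8) after.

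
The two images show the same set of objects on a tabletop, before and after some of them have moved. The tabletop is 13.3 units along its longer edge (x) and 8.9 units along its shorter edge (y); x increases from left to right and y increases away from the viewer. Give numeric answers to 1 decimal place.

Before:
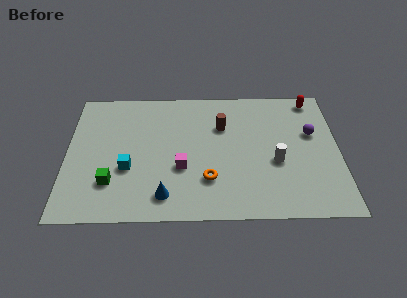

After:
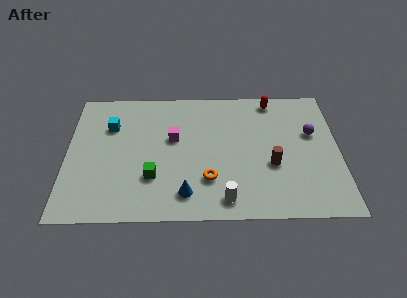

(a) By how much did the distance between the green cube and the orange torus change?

-2.0

The distance was about 4.7 in the first image and 2.7 in the second, so they moved 2.0 units closer together.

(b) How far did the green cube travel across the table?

2.0

The green cube moved from about (2.2, 2.4) to (4.2, 2.7), a distance of √(2.0² + 0.3²) ≈ 2.0.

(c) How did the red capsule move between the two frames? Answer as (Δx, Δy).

(-2.0, 0.0)

The red capsule started near (12.1, 7.9) and ended near (10.1, 7.9).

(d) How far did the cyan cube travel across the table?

3.0

From (3.0, 3.3) to (2.1, 6.2), the cyan cube covered √(0.9² + 2.9²) ≈ 3.0 units.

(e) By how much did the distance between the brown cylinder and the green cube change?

-0.7

They were about 6.5 units apart before and 5.8 after — 0.7 units closer together.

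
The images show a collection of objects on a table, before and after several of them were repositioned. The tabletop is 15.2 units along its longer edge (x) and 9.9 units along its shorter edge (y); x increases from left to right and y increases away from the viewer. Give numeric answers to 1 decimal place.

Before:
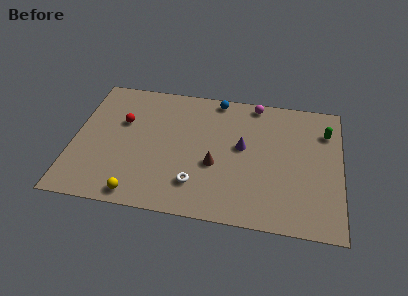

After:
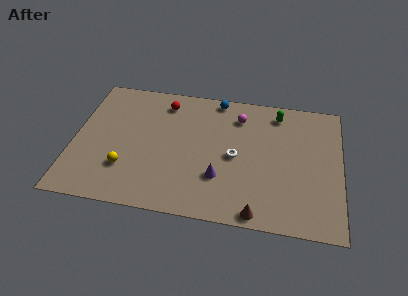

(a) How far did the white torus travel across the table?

3.2

The white torus moved from about (7.1, 2.3) to (9.2, 4.7), a distance of √(2.1² + 2.4²) ≈ 3.2.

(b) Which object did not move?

the blue sphere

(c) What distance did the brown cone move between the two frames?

4.0

The brown cone moved from about (8.1, 3.9) to (10.6, 0.8), a distance of √(2.5² + 3.1²) ≈ 4.0.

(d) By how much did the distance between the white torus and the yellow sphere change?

+2.9

They were about 3.5 units apart before and 6.4 after — 2.9 units further apart.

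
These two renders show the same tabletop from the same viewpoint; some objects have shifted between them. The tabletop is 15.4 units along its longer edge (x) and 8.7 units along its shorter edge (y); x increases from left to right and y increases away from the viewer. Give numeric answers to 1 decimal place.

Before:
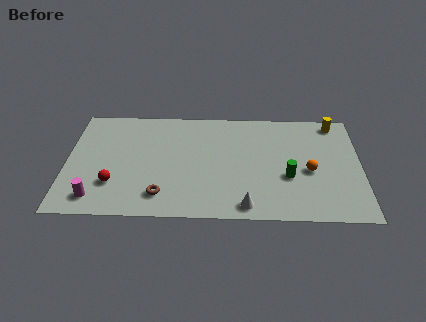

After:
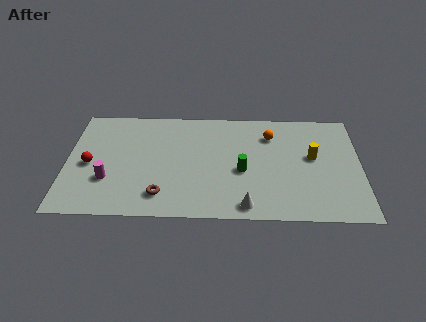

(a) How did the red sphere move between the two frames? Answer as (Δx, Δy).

(-1.3, 1.5)

The red sphere was at about (2.5, 2.5) and moved to about (1.2, 4.0).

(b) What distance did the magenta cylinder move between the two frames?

1.5

From (1.6, 1.4) to (2.2, 2.8), the magenta cylinder covered √(0.6² + 1.4²) ≈ 1.5 units.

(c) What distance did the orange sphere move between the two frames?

3.4

The orange sphere was near (12.7, 3.8) before and (10.7, 6.6) after, so it travelled √(2.0² + 2.8²) ≈ 3.4 units.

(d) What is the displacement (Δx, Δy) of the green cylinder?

(-2.4, 0.4)

The green cylinder was at about (11.6, 3.3) and moved to about (9.2, 3.7).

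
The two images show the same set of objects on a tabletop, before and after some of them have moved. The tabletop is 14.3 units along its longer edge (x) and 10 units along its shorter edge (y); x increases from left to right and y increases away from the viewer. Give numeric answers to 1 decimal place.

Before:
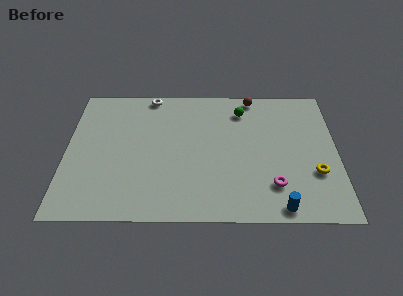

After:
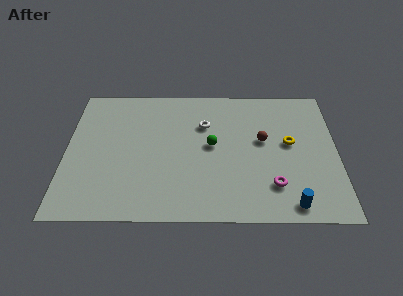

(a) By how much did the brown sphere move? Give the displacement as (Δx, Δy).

(0.5, -3.4)

The brown sphere was at about (9.9, 9.1) and moved to about (10.4, 5.7).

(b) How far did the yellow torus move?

2.6

From (13.1, 3.3) to (11.8, 5.5), the yellow torus covered √(1.3² + 2.2²) ≈ 2.6 units.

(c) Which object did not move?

the magenta torus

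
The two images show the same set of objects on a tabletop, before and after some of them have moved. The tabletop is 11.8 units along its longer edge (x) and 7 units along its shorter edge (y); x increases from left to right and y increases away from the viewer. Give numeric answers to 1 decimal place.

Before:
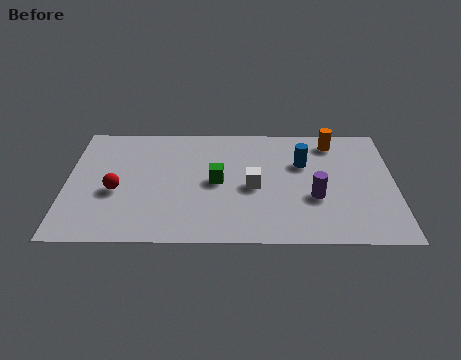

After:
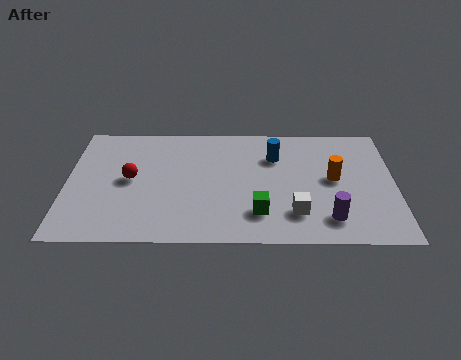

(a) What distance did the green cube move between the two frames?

2.3

From (5.4, 3.5) to (6.9, 1.7), the green cube covered √(1.5² + 1.8²) ≈ 2.3 units.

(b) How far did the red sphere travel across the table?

0.9

The red sphere was near (1.8, 2.9) before and (2.3, 3.6) after, so it travelled √(0.5² + 0.7²) ≈ 0.9 units.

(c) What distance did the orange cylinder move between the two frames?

2.2

From (9.6, 5.9) to (9.6, 3.7), the orange cylinder covered √(0.0² + 2.2²) ≈ 2.2 units.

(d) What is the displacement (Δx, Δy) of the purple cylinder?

(0.5, -1.2)

From the two frames, the purple cylinder sits at roughly (8.9, 2.6) before and (9.4, 1.4) after.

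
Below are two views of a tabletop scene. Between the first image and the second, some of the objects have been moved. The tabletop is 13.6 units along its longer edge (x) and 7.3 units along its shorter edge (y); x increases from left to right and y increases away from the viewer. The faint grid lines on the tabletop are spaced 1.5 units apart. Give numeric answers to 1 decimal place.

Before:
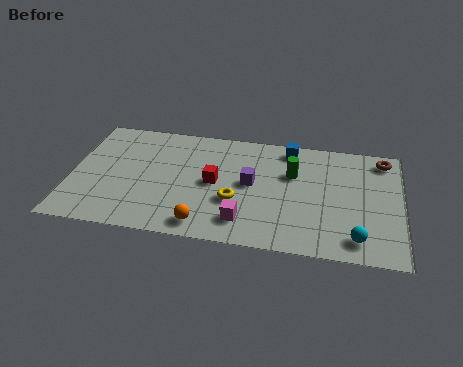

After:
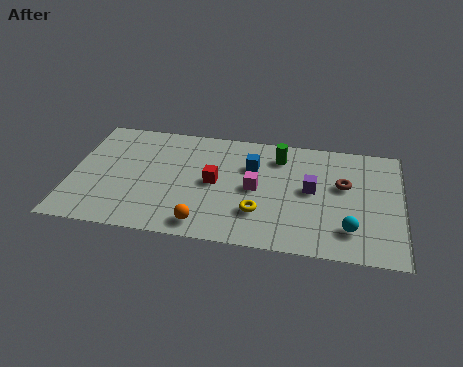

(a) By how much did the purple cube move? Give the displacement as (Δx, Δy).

(2.5, 0.0)

From the two frames, the purple cube sits at roughly (7.4, 3.9) before and (9.9, 3.9) after.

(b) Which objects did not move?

the red cube and the orange sphere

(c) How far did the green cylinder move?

1.2

The green cylinder moved from about (9.1, 4.8) to (8.5, 5.8), a distance of √(0.6² + 1.0²) ≈ 1.2.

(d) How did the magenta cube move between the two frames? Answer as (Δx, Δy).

(0.4, 2.1)

The magenta cube was at about (7.2, 1.5) and moved to about (7.6, 3.6).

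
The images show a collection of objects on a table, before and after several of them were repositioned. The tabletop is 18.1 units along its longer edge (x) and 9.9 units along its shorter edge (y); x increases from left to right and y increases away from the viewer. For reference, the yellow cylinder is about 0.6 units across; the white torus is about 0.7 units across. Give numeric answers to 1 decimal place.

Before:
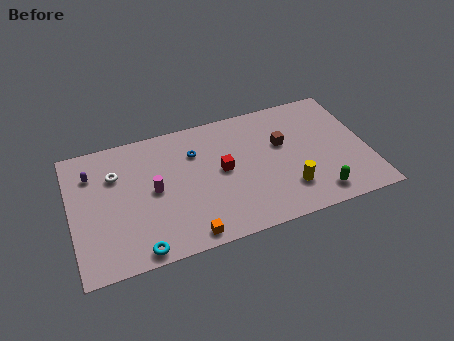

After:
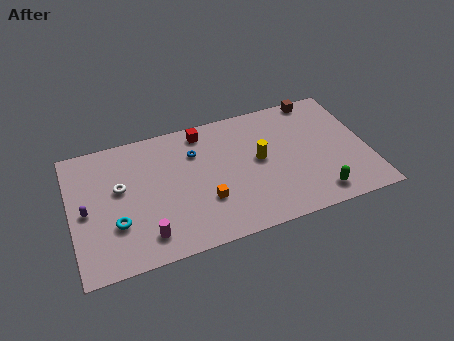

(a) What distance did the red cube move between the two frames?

3.5

From (9.2, 5.2) to (8.3, 8.6), the red cube covered √(0.9² + 3.4²) ≈ 3.5 units.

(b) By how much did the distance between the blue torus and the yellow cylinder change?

-2.8

The distance was about 7.0 in the first image and 4.2 in the second, so they moved 2.8 units closer together.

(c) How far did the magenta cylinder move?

3.3

The magenta cylinder moved from about (5.0, 5.0) to (4.3, 1.8), a distance of √(0.7² + 3.2²) ≈ 3.3.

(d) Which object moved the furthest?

the brown cube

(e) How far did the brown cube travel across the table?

3.9

The brown cube was near (13.0, 6.1) before and (15.5, 9.1) after, so it travelled √(2.5² + 3.0²) ≈ 3.9 units.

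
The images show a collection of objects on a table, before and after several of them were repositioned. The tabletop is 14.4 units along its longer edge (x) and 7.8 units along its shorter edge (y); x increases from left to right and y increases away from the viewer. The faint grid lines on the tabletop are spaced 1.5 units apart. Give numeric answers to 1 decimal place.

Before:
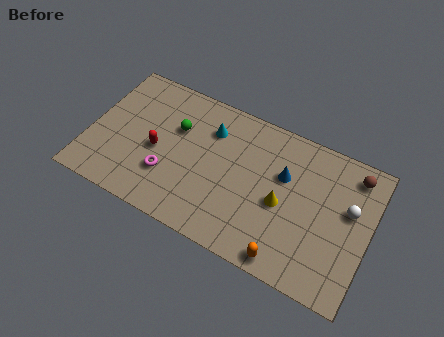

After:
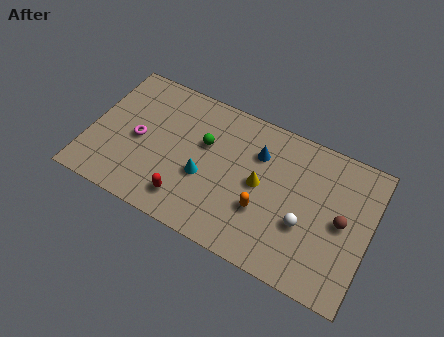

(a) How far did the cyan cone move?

2.7

From (6.0, 5.8) to (6.0, 3.1), the cyan cone covered √(0.0² + 2.7²) ≈ 2.7 units.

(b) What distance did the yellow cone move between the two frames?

1.3

The yellow cone was near (10.0, 3.5) before and (8.8, 4.0) after, so it travelled √(1.2² + 0.5²) ≈ 1.3 units.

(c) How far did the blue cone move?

1.5

From (9.9, 5.0) to (8.5, 5.6), the blue cone covered √(1.4² + 0.6²) ≈ 1.5 units.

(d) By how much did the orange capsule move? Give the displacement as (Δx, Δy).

(-1.5, 1.9)

From the two frames, the orange capsule sits at roughly (10.6, 0.8) before and (9.1, 2.7) after.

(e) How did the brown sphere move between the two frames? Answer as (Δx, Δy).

(-0.3, -2.7)

From the two frames, the brown sphere sits at roughly (13.3, 6.6) before and (13.0, 3.9) after.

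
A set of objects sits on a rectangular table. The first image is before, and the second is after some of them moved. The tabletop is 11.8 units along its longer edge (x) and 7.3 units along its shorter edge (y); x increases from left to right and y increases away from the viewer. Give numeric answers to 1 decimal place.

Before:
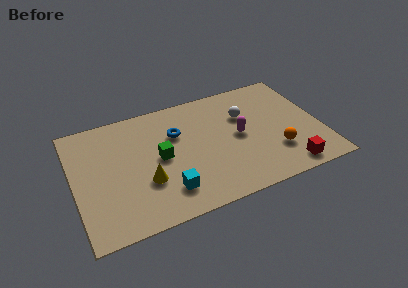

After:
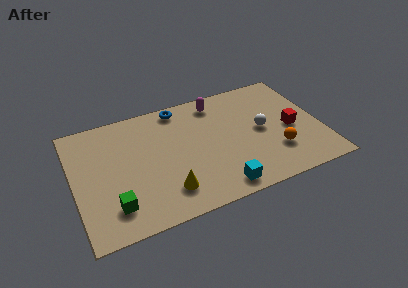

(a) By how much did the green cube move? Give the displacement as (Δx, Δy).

(-2.4, -2.1)

The green cube started near (4.1, 3.7) and ended near (1.7, 1.6).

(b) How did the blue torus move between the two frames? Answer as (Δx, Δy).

(0.3, 1.6)

The blue torus started near (5.0, 4.9) and ended near (5.3, 6.5).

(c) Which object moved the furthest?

the green cube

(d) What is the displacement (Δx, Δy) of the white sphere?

(0.7, -1.2)

The white sphere started near (8.3, 4.9) and ended near (9.0, 3.7).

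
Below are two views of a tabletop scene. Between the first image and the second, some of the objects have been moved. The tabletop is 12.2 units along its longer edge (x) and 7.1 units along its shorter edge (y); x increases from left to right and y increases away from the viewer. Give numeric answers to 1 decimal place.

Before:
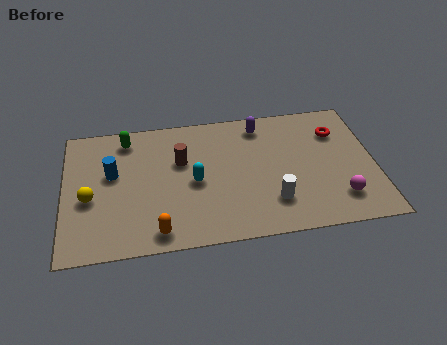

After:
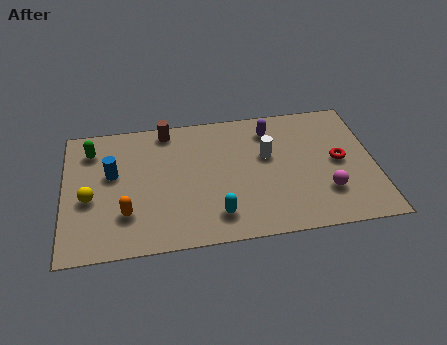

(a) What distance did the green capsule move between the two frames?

1.5

The green capsule was near (2.5, 6.0) before and (1.1, 5.6) after, so it travelled √(1.4² + 0.4²) ≈ 1.5 units.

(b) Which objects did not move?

the yellow sphere and the blue cylinder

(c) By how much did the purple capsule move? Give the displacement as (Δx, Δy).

(0.4, -0.3)

The purple capsule was at about (7.8, 6.0) and moved to about (8.2, 5.7).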